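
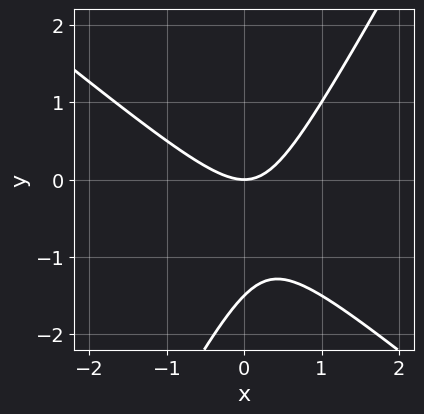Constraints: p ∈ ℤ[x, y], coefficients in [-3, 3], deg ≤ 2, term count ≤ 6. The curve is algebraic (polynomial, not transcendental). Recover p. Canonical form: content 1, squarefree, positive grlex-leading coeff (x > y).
3*x^2 + 2*x*y - 2*y^2 - 3*y

1. deg p = 2. The shape is more complex than any degree-1 curve.
2. Observable constraints: it crosses the x-axis at the gridline x = 0; it crosses the y-axis at the gridline y = 0.
3. These observations pin down the coefficients.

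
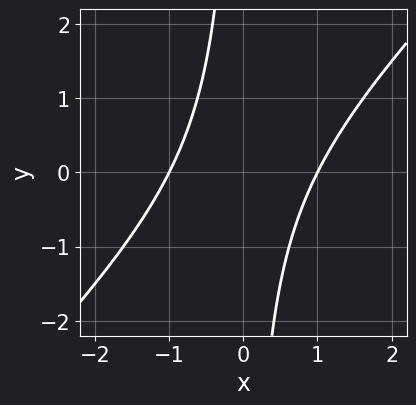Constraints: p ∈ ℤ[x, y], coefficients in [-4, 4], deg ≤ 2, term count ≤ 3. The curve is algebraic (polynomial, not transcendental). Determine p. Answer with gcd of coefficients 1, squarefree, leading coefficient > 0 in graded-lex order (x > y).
x^2 - x*y - 1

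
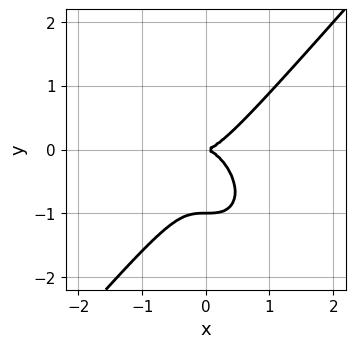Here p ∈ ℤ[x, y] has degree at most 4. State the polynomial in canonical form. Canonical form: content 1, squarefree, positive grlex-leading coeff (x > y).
3*x^3 - 2*y^3 - 2*y^2

The degree is 3 — a generic line meets the curve in up to 3 points.
Reading off the gridlines: it meets the x-axis at x = 0 (among the integer gridlines); among the integer gridlines, it crosses the y-axis at y ∈ {-1, 0}.
Assembling these constraints gives the stated polynomial.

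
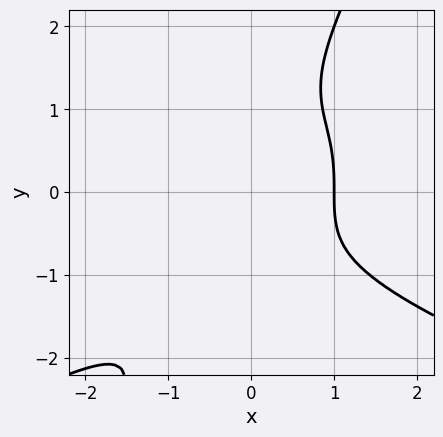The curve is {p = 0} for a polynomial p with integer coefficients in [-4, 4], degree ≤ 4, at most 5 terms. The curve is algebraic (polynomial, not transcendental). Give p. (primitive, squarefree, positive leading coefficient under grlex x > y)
First, degree: no degree-3 curve has this shape, so deg p = 4.
Next, from the visible intercepts: it meets the x-axis at x = 1 (among the integer gridlines); it misses every integer gridline on the y-axis.
Finally, fitting integer coefficients to these (and the overall shape) gives p.

2*x*y^3 - y^4 + 2*x^3 - 2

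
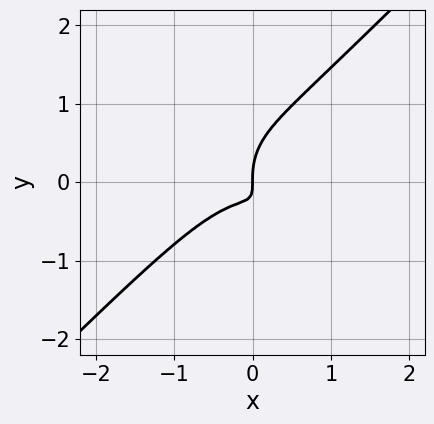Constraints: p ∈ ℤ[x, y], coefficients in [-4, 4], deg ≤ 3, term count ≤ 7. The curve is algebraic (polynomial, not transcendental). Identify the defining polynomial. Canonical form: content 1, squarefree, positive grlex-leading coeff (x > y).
3*x^3 - x*y^2 - 2*y^3 + 3*x*y + x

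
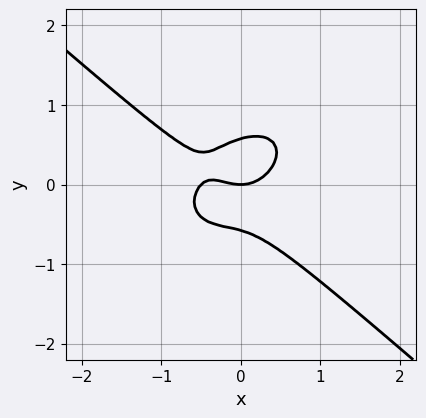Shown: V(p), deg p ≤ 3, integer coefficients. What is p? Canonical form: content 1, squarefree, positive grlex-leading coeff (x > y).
2*x^3 + 3*y^3 + x^2 - x*y - y

(a) Degree: the shape is more complex than any degree-2 curve, so deg p = 3.
(b) From the visible intercepts: one x-axis crossing is at x = 0; it meets the y-axis at y = 0 (among the integer gridlines).
(c) Assembling these constraints gives the stated polynomial.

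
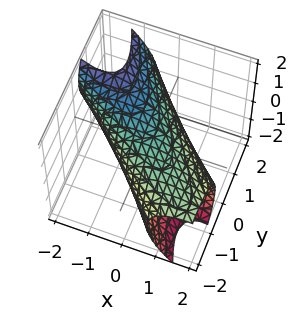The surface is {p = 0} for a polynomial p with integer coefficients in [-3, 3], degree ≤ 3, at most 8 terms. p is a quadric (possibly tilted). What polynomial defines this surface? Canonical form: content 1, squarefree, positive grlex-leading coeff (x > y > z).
Degree: no degree-1 surface has this shape, so deg p = 2.
Putting this together gives p.

x^2 + 2*x*y + x*z + y^2 + z^2 - 2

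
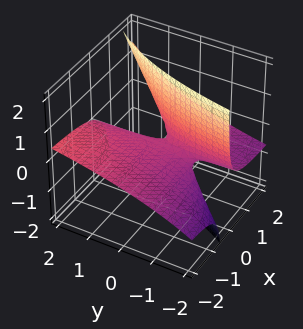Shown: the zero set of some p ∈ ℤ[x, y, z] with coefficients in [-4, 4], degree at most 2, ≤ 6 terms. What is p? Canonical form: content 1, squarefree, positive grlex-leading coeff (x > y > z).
(a) The degree is 2 — the shape is more complex than any degree-1 surface.
(b) Against the integer gridlines: the visible y-axis segment lies entirely on the surface; every point of the x-axis in the box is on the surface; it crosses the z-axis at the gridline z = 0.
(c) Solving for integer coefficients yields p as stated.

x*y - 3*x*z + y*z + z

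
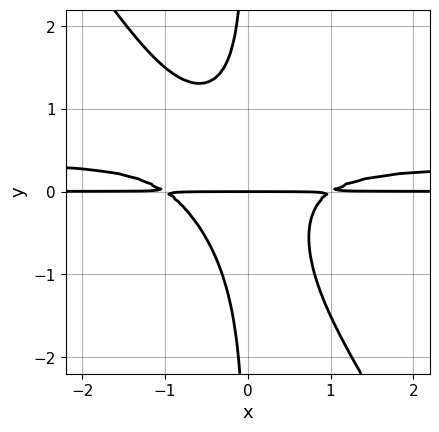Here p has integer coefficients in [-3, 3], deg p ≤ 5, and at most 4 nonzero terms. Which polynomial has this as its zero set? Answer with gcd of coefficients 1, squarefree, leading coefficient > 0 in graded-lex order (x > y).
First, the degree is 4 — a generic line meets the curve in up to 4 points.
Next, checking where it meets the axes: the visible x-axis segment lies entirely on the curve; it meets the y-axis at y = 0 (among the integer gridlines).
Finally, solving for integer coefficients yields p as stated.

3*x^2*y^2 + 2*x*y^3 - x^2*y + y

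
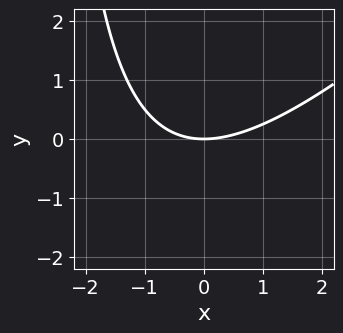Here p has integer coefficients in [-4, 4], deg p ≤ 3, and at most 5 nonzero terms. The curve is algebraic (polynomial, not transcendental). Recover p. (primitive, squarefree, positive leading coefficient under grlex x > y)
The degree is 2 — a generic line meets the curve in up to 2 points.
Checking where it meets the axes: it crosses the y-axis at the gridline y = 0; it crosses the x-axis at the gridline x = 0.
Putting this together gives p.

x^2 - x*y - 3*y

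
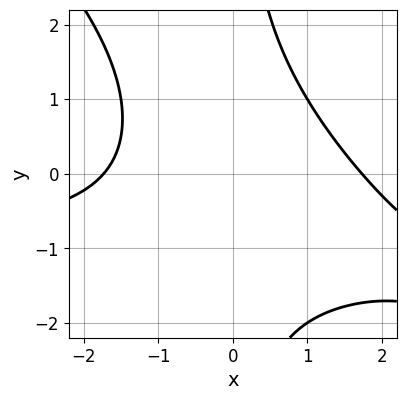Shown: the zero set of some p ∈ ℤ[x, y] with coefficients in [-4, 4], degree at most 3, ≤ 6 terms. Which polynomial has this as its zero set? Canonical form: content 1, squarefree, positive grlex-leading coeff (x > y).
x^2*y + x*y^2 + x^2 - 3

(a) The degree is 3 — a generic line meets the curve in up to 3 points.
(b) From the visible intercepts: it misses every integer gridline on the y-axis.
(c) Fitting integer coefficients to these (and the overall shape) gives p.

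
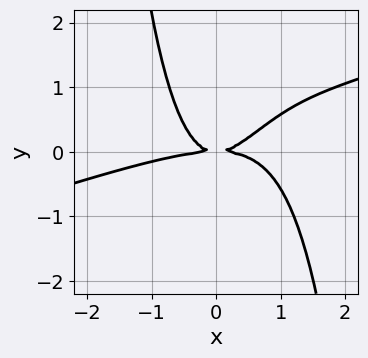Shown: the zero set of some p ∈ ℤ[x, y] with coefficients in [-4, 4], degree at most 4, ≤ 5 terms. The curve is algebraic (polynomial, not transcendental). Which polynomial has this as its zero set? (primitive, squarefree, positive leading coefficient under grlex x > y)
First, deg p = 4. The shape is more complex than any degree-3 curve.
Next, from the visible intercepts: one y-axis crossing is at y = 0; one x-axis crossing is at x = 0.
Finally, together with the visible shape, these determine p as stated.

x^4 - 3*x^3*y + 3*x^2*y - 3*y^2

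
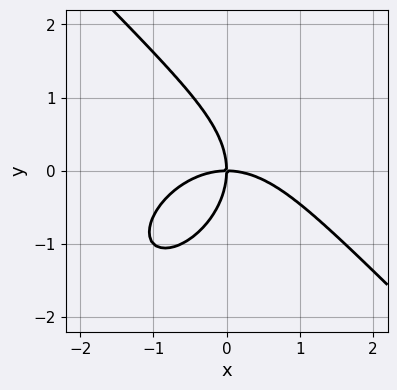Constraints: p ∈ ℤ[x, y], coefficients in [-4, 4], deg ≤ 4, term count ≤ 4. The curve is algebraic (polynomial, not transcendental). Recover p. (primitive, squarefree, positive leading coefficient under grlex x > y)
First, the degree is 3 — the shape is more complex than any degree-2 curve.
Next, reading off the gridlines: it meets the x-axis at x = 0 (among the integer gridlines); it crosses the y-axis at the gridline y = 0.
Finally, fitting integer coefficients to these (and the overall shape) gives p.

x^3 + y^3 + 2*x*y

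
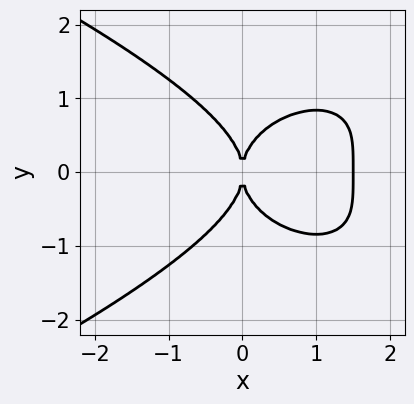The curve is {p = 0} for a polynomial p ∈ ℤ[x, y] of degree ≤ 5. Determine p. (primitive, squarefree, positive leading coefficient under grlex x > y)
2*y^4 + 2*x^3 - 3*x^2

First, the degree is 4 — a generic line meets the curve in up to 4 points.
Next, symmetries: mirror symmetry y ↦ −y ⇒ only even powers of y.
Then, against the integer gridlines: it meets the y-axis at y = 0 (among the integer gridlines); it crosses the x-axis at the gridline x = 0.
Finally, together with the visible shape, these determine p as stated.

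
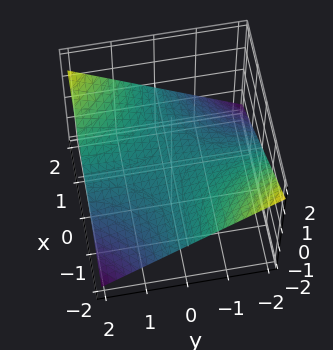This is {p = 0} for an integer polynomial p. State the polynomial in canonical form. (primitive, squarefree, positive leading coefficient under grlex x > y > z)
(a) The degree is 2 — a saddle surface; a quadric.
(b) Checking where it meets the axes: every point of the y-axis in the box is on the surface; one z-axis crossing is at z = 0; the visible x-axis segment lies entirely on the surface.
(c) Assembling these constraints gives the stated polynomial.

x*y - 3*z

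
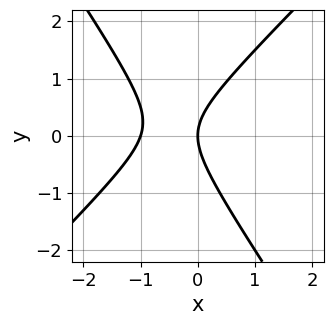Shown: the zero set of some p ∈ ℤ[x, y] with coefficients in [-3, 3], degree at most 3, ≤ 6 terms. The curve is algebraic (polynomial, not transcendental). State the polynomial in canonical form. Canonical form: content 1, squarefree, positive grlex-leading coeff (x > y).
3*x^2 - x*y - 2*y^2 + 3*x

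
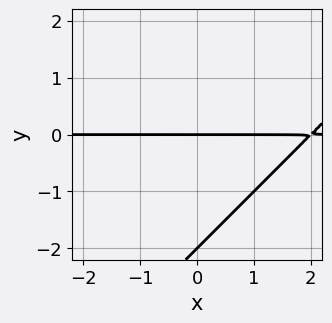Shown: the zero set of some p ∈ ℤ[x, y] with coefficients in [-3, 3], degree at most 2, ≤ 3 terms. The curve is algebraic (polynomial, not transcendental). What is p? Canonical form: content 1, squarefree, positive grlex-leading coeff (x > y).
(a) deg p = 2.
(b) Checking where it meets the axes: among the integer gridlines, it crosses the y-axis at y ∈ {-2, 0}; every point of the x-axis in the box is on the curve.
(c) Fitting integer coefficients to these (and the overall shape) gives p.

x*y - y^2 - 2*y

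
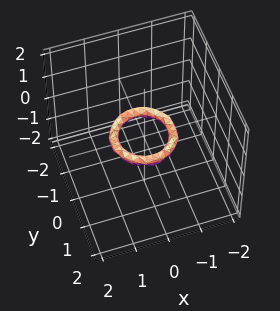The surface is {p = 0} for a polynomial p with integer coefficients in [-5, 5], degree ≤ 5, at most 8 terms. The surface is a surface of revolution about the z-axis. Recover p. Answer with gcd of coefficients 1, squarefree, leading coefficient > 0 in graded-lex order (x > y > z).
2*x^4 + 4*x^2*y^2 + 2*y^4 - 3*x^2 - 3*y^2 + 3*z^2 + 1

First, degree: a generic line meets the surface in up to 4 points, so deg p = 4.
Next, symmetry: the surface is invariant under rotation about z: p = q(x² + y², z).
Then, checking where it meets the axes: a circular section at z = 0 has radius between 0 and 1; among the integer gridlines, it crosses the x-axis at x ∈ {-1, 1}; the y-axis gridline crossings are at y ∈ {-1, 1}.
Finally, these observations pin down the coefficients.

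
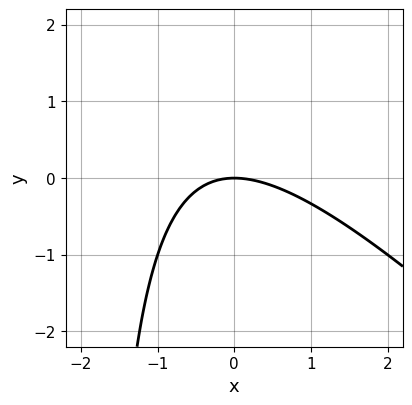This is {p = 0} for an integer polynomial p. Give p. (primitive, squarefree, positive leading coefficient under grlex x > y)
The degree is 2 — a generic line meets the curve in up to 2 points.
Against the integer gridlines: it crosses the x-axis at the gridline x = 0; it meets the y-axis at y = 0 (among the integer gridlines).
Matching integer coefficients to the picture gives p.

x^2 + x*y + 2*y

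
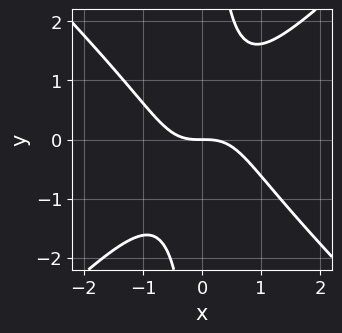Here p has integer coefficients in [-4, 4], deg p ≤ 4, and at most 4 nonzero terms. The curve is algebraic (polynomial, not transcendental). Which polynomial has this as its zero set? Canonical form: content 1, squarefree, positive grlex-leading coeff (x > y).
deg p = 3.
From the axis intercepts and sections: one x-axis crossing is at x = 0; it meets the y-axis at y = 0 (among the integer gridlines).
Assembling these constraints gives the stated polynomial.

x^3 - x*y^2 + y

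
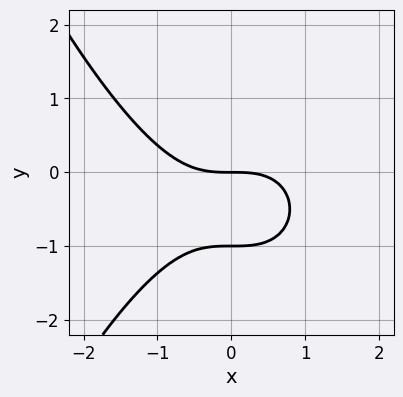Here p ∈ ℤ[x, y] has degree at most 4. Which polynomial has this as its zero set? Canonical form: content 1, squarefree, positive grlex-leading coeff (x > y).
x^3 + 2*y^2 + 2*y

(a) Degree: a generic line meets the curve in up to 3 points, so deg p = 3.
(b) Checking where it meets the axes: the y-axis gridline crossings are at y ∈ {-1, 0}; one x-axis crossing is at x = 0.
(c) Together with the visible shape, these determine p as stated.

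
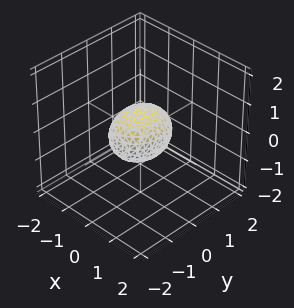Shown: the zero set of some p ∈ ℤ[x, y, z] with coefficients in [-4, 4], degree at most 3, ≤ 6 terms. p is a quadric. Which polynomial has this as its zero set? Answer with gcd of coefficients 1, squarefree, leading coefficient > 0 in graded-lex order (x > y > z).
3*x^2 + 2*y^2 + 3*z^2 - 2

First, deg p = 2. Bounded and convex; a quadric.
Then, symmetries: it's symmetric under y → −y, forcing even powers of y; the x ↦ −x reflection is a symmetry, so x appears only in even powers; mirror symmetry z ↦ −z ⇒ only even powers of z.
Then, from the axis intercepts and sections: among the integer gridlines, it crosses the y-axis at y ∈ {-1, 1}.
Finally, matching integer coefficients to the picture gives p.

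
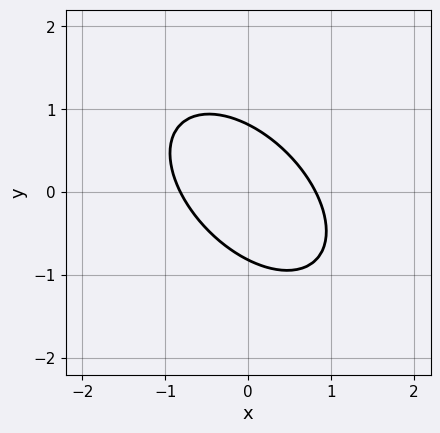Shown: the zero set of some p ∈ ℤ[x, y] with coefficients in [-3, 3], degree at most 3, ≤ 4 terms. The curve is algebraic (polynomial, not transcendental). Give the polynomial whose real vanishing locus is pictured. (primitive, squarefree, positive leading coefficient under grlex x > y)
3*x^2 + 3*x*y + 3*y^2 - 2

First, degree: the shape is more complex than any degree-1 curve, so deg p = 2.
Finally, putting this together gives p.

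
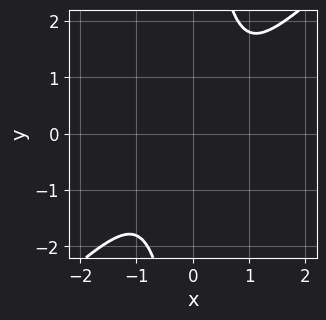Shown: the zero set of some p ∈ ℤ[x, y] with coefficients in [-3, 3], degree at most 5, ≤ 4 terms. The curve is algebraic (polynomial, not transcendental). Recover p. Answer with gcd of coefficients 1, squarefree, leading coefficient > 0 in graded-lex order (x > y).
2*x^4 - 2*x*y^3 + 3*y^2

First, the degree is 4 — a generic line meets the curve in up to 4 points.
Finally, solving for integer coefficients yields p as stated.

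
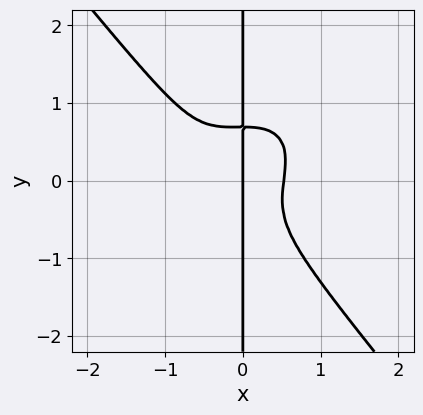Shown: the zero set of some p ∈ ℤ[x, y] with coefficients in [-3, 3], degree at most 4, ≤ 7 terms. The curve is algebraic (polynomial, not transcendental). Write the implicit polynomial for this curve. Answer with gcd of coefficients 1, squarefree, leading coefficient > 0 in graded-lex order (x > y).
The degree is 4 — a generic line meets the curve in up to 4 points.
Reading off the gridlines: every point of the y-axis in the box is on the curve; one x-axis crossing is at x = 0.
Putting this together gives p.

3*x^4 - 2*x^3*y + 3*x*y^3 + 2*x^3 - x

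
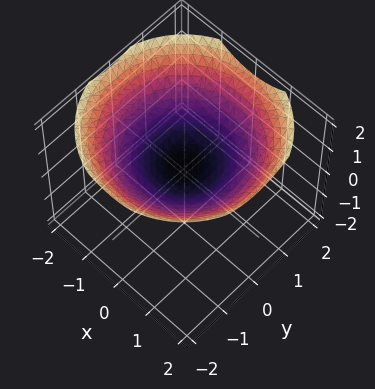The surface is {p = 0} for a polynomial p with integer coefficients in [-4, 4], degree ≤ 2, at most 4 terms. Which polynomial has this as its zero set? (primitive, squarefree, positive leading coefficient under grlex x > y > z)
Degree: no degree-1 surface has this shape, so deg p = 2.
By symmetry, every cross-section ⟂ z is a circle, so x, y appear only via x² + y².
From the axis intercepts and sections: a circular section at z = 1 has radius between 1 and 2; it misses every integer gridline on the x-axis.
Solving for integer coefficients yields p as stated.

x^2 + y^2 - 3*z + 1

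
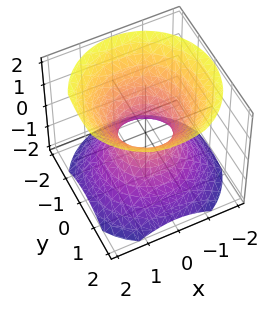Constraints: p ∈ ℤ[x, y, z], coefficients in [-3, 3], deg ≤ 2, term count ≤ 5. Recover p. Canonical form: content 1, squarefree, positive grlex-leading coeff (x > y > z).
3*x^2 + 3*y^2 - 3*z^2 - 2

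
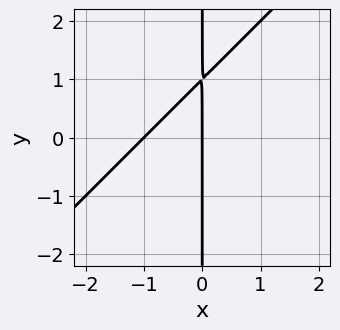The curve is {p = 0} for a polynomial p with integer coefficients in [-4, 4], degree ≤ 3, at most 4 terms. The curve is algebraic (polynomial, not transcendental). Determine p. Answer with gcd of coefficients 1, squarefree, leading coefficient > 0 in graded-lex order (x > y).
Degree: the shape is more complex than any degree-1 curve, so deg p = 2.
Observable constraints: every point of the y-axis in the box is on the curve; among the integer gridlines, it crosses the x-axis at x ∈ {-1, 0}.
Solving for integer coefficients yields p as stated.

x^2 - x*y + x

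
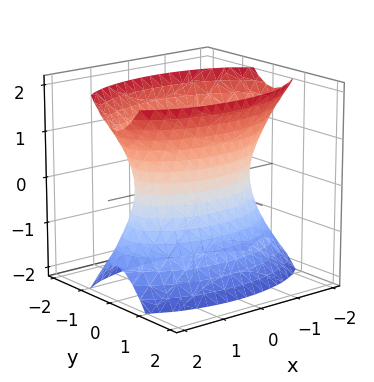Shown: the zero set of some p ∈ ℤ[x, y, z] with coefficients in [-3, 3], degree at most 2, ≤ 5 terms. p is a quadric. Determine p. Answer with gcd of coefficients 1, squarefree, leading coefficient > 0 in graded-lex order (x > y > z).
x^2 + 3*y^2 - z^2 - 2

(a) Degree: one connected sheet with a waist; a quadric, so deg p = 2.
(b) Symmetries: mirror symmetry y ↦ −y ⇒ only even powers of y; the x ↦ −x reflection is a symmetry, so x appears only in even powers; it's symmetric under z → −z, forcing even powers of z.
(c) From the axis intercepts and sections: the surface avoids every integer z-axis point in the box.
(d) Assembling these constraints gives the stated polynomial.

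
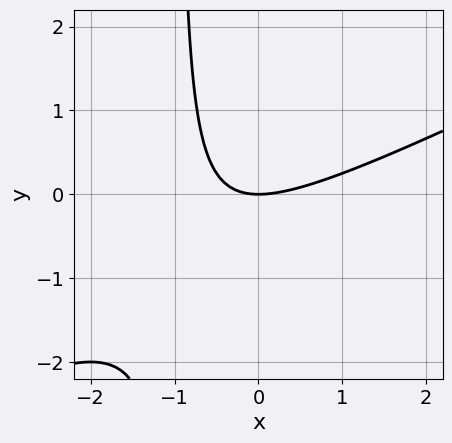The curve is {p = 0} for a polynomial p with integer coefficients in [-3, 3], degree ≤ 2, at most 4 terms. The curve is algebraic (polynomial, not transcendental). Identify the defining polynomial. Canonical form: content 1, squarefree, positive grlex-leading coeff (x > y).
deg p = 2. No degree-1 curve has this shape.
Observable constraints: it meets the x-axis at x = 0 (among the integer gridlines); it meets the y-axis at y = 0 (among the integer gridlines).
These observations pin down the coefficients.

x^2 - 2*x*y - 2*y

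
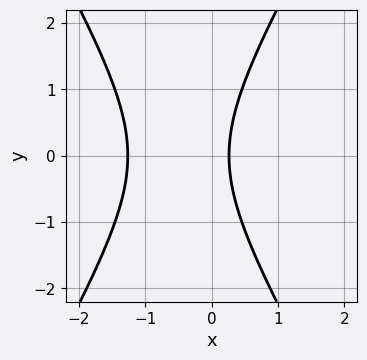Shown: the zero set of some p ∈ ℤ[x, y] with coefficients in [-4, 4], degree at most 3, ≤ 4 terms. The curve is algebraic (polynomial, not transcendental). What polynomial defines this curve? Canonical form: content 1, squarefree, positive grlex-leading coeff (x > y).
1. Degree: a generic line meets the curve in up to 2 points, so deg p = 2.
2. Symmetries: mirror symmetry y ↦ −y ⇒ only even powers of y.
3. Reading off the gridlines: it misses every integer gridline on the y-axis.
4. Matching integer coefficients to the picture gives p.

3*x^2 - y^2 + 3*x - 1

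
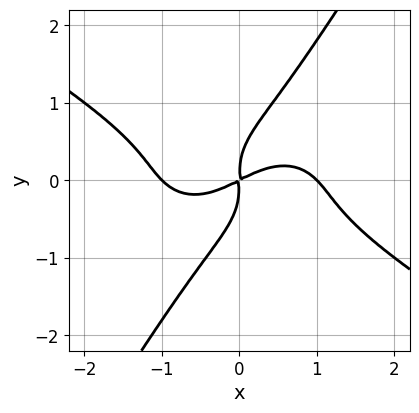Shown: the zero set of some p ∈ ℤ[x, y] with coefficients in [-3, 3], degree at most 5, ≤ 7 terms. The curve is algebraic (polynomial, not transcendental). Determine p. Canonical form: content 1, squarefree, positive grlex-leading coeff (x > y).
x^4 + 3*x*y^3 - 2*y^4 - x^2 + 2*x*y

First, the degree is 4 — no degree-3 curve has this shape.
Then, from the visible intercepts: among the integer gridlines, it crosses the x-axis at x ∈ {-1, 1}.
Finally, matching integer coefficients to the picture gives p.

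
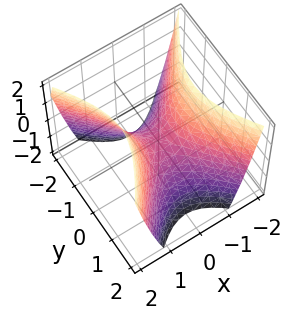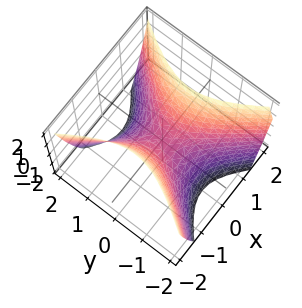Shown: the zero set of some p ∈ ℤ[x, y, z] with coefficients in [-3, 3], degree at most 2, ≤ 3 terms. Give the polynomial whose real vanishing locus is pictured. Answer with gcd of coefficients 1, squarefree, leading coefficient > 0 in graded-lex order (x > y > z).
3*x^2 - 2*y^2 - 2*z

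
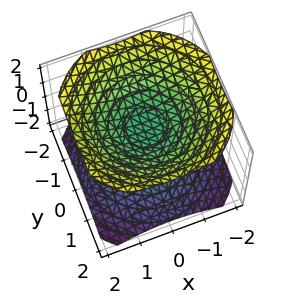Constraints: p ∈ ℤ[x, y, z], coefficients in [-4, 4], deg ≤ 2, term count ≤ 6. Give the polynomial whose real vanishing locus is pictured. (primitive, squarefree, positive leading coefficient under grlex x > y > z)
I count 2 distinct pieces.
deg p = 2.
Symmetries: mirror symmetry z ↦ −z ⇒ only even powers of z; every cross-section ⟂ z is a circle, so x, y appear only via x² + y².
Reading off the gridlines: the surface avoids every integer x-axis point in the box; it misses every integer gridline on the y-axis; a circular section at z = 1 has radius exactly 1.
Solving for integer coefficients yields p as stated.

2*x^2 + 2*y^2 - 3*z^2 + 1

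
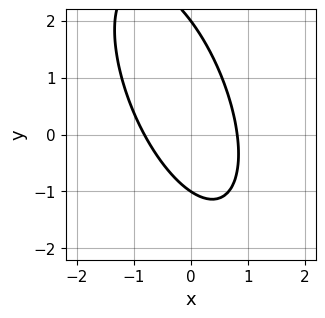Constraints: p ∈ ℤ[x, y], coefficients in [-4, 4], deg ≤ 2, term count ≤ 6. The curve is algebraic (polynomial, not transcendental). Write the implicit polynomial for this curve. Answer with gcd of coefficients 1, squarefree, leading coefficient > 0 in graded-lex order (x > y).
deg p = 2. No degree-1 curve has this shape.
Checking where it meets the axes: the y-axis gridline crossings are at y ∈ {-1, 2}.
Matching integer coefficients to the picture gives p.

3*x^2 + 2*x*y + y^2 - y - 2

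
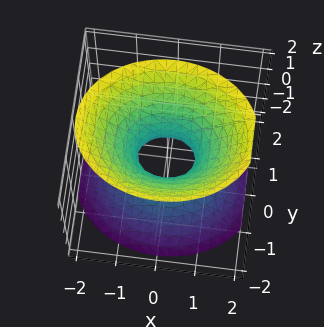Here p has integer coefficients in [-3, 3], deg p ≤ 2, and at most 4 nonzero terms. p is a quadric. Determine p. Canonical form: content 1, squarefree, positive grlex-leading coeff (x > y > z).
The degree is 2 — an hourglass — one-sheet hyperboloid; a quadric.
Symmetries: it's symmetric under y → −y, forcing even powers of y; it's symmetric under x → −x, forcing even powers of x; it's symmetric under z → −z, forcing even powers of z.
Checking where it meets the axes: it misses every integer gridline on the z-axis.
Fitting integer coefficients to these (and the overall shape) gives p.

2*x^2 + 3*y^2 - 2*z^2 - 1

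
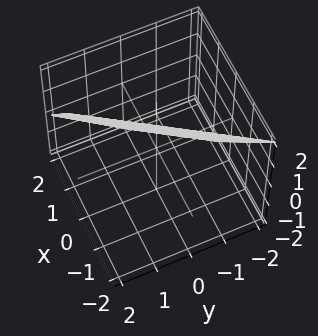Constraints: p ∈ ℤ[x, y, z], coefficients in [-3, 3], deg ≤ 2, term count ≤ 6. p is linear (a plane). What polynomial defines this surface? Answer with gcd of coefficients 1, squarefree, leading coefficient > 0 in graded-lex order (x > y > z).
3*x - 2*y + 2*z - 2

(a) Degree: the surface is flat (a plane), so deg p = 1.
(b) From the visible intercepts: it crosses the z-axis at the gridline z = 1; it meets the y-axis at y = -1 (among the integer gridlines).
(c) These observations pin down the coefficients.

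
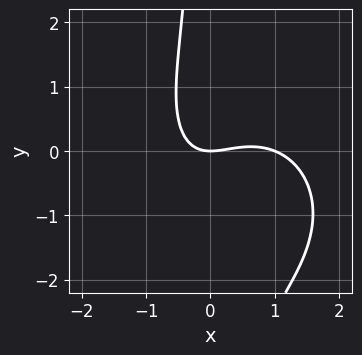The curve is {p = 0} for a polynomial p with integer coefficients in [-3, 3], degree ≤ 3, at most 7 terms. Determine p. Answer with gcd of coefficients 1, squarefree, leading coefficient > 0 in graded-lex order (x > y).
First, deg p = 3. No degree-2 curve has this shape.
Next, checking where it meets the axes: one y-axis crossing is at y = 0; the x-axis gridline crossings are at x ∈ {0, 1}.
Finally, assembling these constraints gives the stated polynomial.

2*x^3 + 2*x*y^2 - 2*x^2 + 2*x*y + 3*y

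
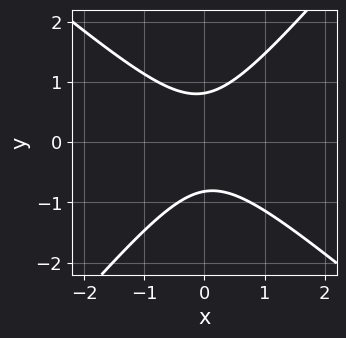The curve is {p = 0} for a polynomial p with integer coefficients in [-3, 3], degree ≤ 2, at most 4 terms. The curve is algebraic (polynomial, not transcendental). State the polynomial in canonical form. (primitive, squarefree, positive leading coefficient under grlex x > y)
3*x^2 + x*y - 3*y^2 + 2

1. The degree is 2 — the shape is more complex than any degree-1 curve.
2. Checking where it meets the axes: it misses every integer gridline on the x-axis.
3. Matching integer coefficients to the picture gives p.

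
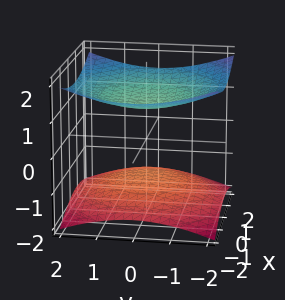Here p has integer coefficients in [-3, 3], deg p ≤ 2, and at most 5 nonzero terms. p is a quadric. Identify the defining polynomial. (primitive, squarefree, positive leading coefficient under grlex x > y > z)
1. There are 2 components. They look like related sheets of one shape, so recover p as a whole.
2. Degree: two sheets facing apart; a quadric, so deg p = 2.
3. Symmetries: it's symmetric under z → −z, forcing even powers of z; the surface is invariant under rotation about z: p = q(x² + y², z).
4. Observable constraints: the surface avoids every integer y-axis point in the box; the surface avoids every integer x-axis point in the box.
5. The integer polynomial consistent with all of this is the stated p. Check: (0, 0, 1) on the z-axis lies on the surface, and p(0, 0, 1) = 0. ✓

x^2 + y^2 - 3*z^2 + 3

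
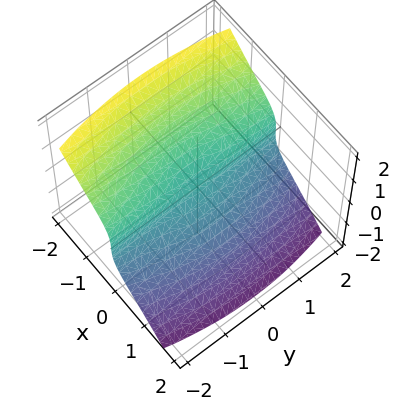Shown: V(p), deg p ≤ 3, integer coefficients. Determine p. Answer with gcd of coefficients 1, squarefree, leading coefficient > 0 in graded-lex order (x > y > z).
3*x^3 + x*y^2 + 2*z^3

First, deg p = 3.
Next, reading off the gridlines: it crosses the z-axis at the gridline z = 0; it crosses the x-axis at the gridline x = 0; the visible y-axis segment lies entirely on the surface.
Finally, together with the visible shape, these determine p as stated.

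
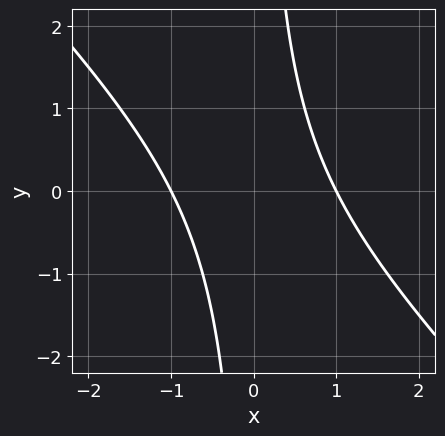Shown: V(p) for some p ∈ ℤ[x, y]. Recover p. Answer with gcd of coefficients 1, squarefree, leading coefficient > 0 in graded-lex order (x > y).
1. deg p = 2.
2. Observable constraints: no y-intercept at any integer in the box; the x-axis gridline crossings are at x ∈ {-1, 1}.
3. Together with the visible shape, these determine p as stated.

x^2 + x*y - 1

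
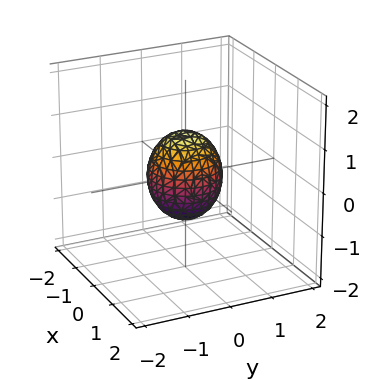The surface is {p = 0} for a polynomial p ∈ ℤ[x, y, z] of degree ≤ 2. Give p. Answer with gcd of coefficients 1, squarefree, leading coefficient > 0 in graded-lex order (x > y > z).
(a) The degree is 2 — the shape is more complex than any degree-1 surface.
(b) Symmetries: rotational symmetry about the z-axis ⇒ p depends on x, y only through x² + y².
(c) From the axis intercepts and sections: the z-axis gridline crossings are at z ∈ {-1, 1}; a circular section at z = 0 has radius between 0 and 1.
(d) The integer polynomial consistent with all of this is the stated p.

3*x^2 + 3*y^2 + 2*z^2 - 2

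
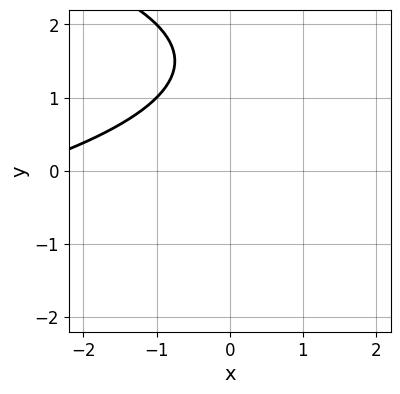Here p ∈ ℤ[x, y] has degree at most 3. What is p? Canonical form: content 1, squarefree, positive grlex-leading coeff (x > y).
y^2 + x - 3*y + 3

1. The degree is 2 — a generic line meets the curve in up to 2 points.
2. From the visible intercepts: the curve avoids every integer y-axis point in the box; no x-intercept at any integer in the box.
3. Together with the visible shape, these determine p as stated.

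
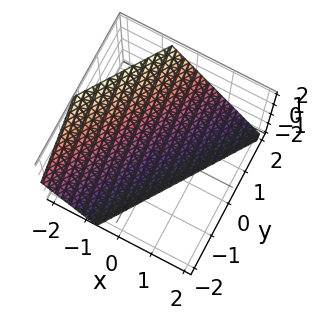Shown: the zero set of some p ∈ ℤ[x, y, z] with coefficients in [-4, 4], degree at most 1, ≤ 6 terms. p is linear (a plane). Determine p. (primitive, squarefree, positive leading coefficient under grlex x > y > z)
3*x - 2*y + 2*z + 2

(a) Degree: every cross-section is a straight line — this is a plane, so deg p = 1.
(b) Observable constraints: one y-axis crossing is at y = 1; it meets the z-axis at z = -1 (among the integer gridlines).
(c) The integer polynomial consistent with all of this is the stated p.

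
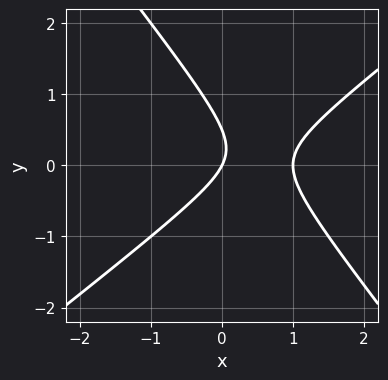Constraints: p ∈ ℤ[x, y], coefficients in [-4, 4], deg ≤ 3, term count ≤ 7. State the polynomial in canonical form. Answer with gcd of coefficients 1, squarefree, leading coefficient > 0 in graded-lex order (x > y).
2*x^2 - x*y - 2*y^2 - 2*x + y

First, degree: a generic line meets the curve in up to 2 points, so deg p = 2.
Then, against the integer gridlines: among the integer gridlines, it crosses the x-axis at x ∈ {0, 1}; it crosses the y-axis at the gridline y = 0.
Finally, together with the visible shape, these determine p as stated.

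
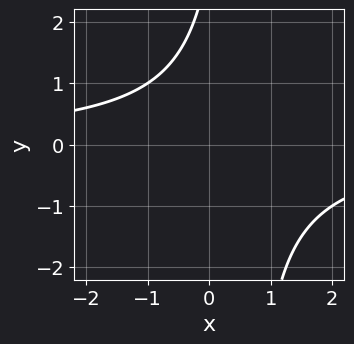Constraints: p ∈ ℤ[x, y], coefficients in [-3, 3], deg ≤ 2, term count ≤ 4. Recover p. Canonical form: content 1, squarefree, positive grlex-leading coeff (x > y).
2*x*y - y + 3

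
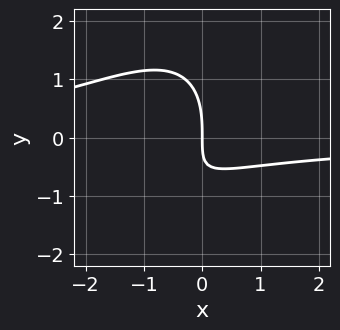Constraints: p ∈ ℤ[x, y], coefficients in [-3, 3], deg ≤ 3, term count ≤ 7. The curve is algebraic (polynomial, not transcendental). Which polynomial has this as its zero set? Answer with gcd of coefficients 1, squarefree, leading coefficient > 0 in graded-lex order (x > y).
(a) The degree is 3 — the shape is more complex than any degree-2 curve.
(b) From the visible intercepts: one x-axis crossing is at x = 0; it crosses the y-axis at the gridline y = 0.
(c) These observations pin down the coefficients.

2*x^2*y - 2*x*y^2 + y^3 + 3*x*y + 3*x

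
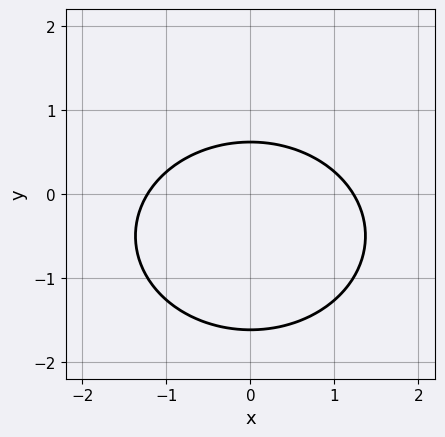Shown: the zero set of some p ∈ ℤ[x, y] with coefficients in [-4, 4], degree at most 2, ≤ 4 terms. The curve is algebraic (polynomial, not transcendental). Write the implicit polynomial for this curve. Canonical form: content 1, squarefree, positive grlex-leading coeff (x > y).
2*x^2 + 3*y^2 + 3*y - 3

First, deg p = 2. The shape is more complex than any degree-1 curve.
Then, symmetries: the x ↦ −x reflection is a symmetry, so x appears only in even powers.
Finally, the integer polynomial consistent with all of this is the stated p.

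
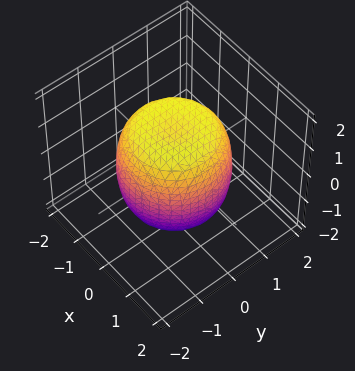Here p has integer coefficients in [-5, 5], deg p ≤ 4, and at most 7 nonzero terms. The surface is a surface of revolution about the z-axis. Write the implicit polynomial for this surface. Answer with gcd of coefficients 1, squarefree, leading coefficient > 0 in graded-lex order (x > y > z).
Degree: no degree-3 surface has this shape, so deg p = 4.
Symmetries: every cross-section ⟂ z is a circle, so x, y appear only via x² + y².
Against the integer gridlines: a circular section at z = 1 has radius between 1 and 2.
Assembling these constraints gives the stated polynomial.

2*x^4 + 4*x^2*y^2 + 2*y^4 - 2*x^2 - 2*y^2 + 2*z^2 - 3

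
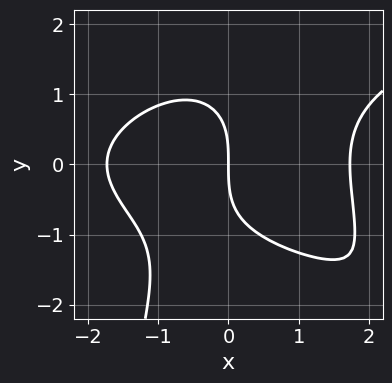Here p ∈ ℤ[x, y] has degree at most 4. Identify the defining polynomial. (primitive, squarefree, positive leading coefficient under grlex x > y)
First, the degree is 4 — a generic line meets the curve in up to 4 points.
Then, from the axis intercepts and sections: it meets the y-axis at y = 0 (among the integer gridlines); it crosses the x-axis at the gridline x = 0.
Finally, together with the visible shape, these determine p as stated.

x^2*y^2 - x^3 - x*y^2 + y^3 + 3*x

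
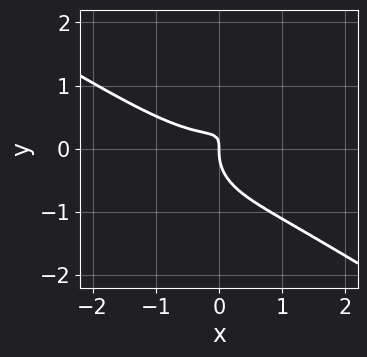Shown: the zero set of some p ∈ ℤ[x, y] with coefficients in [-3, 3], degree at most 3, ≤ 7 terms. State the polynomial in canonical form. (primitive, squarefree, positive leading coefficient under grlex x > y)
deg p = 3.
From the visible intercepts: it crosses the x-axis at the gridline x = 0; it meets the y-axis at y = 0 (among the integer gridlines).
Assembling these constraints gives the stated polynomial.

2*x^3 + 2*x^2*y + 3*y^3 - 3*x*y + x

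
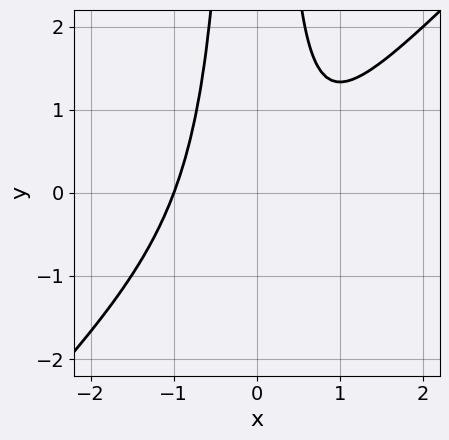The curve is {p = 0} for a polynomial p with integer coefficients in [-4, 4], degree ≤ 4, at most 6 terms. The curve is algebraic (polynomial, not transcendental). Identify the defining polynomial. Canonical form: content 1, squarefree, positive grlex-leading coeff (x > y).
(a) Degree: the shape is more complex than any degree-2 curve, so deg p = 3.
(b) Reading off the gridlines: the curve avoids every integer y-axis point in the box; one x-axis crossing is at x = -1.
(c) Solving for integer coefficients yields p as stated.

3*x^3 - 3*x^2*y - x + 2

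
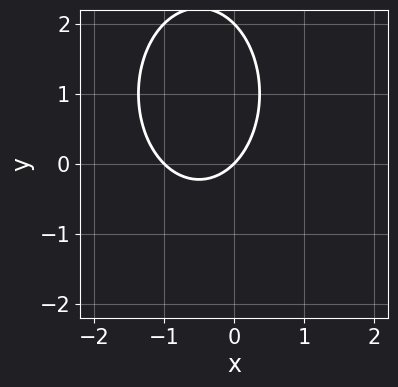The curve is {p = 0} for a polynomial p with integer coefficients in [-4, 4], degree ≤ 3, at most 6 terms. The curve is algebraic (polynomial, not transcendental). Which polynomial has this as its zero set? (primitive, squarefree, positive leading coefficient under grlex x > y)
First, deg p = 2. A generic line meets the curve in up to 2 points.
Then, from the visible intercepts: the x-axis gridline crossings are at x ∈ {-1, 0}; the y-axis gridline crossings are at y ∈ {0, 2}.
Finally, assembling these constraints gives the stated polynomial.

2*x^2 + y^2 + 2*x - 2*y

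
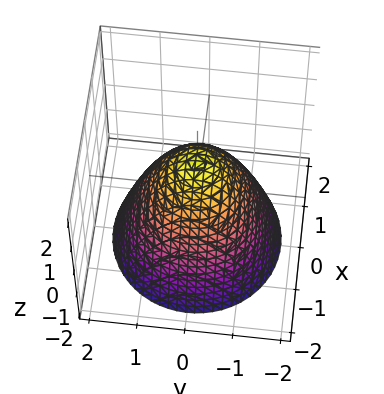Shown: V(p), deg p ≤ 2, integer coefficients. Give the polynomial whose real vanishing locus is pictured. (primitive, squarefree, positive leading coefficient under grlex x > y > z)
The degree is 2 — no degree-1 surface has this shape.
Symmetry: the z-axis is an axis of rotation, so x and y enter only as x² + y².
Checking where it meets the axes: one z-axis crossing is at z = 1; among the integer gridlines, it crosses the y-axis at y ∈ {-1, 1}; a circular section at z = 0 has radius exactly 1; the x-axis gridline crossings are at x ∈ {-1, 1}.
Assembling these constraints gives the stated polynomial.

x^2 + y^2 + z - 1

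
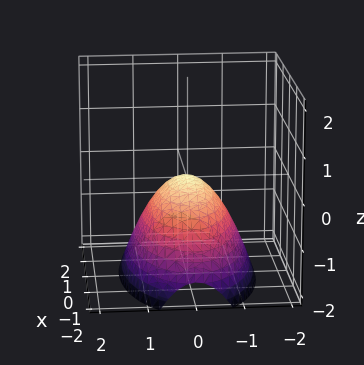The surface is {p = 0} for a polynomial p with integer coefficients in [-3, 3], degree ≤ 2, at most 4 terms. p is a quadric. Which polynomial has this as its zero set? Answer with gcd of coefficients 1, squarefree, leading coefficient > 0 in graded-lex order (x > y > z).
x^2 + 3*y^2 + 3*z

1. Degree: a paraboloid; a quadric, so deg p = 2.
2. Symmetries: it's symmetric under y → −y, forcing even powers of y; it's symmetric under x → −x, forcing even powers of x.
3. Against the integer gridlines: one y-axis crossing is at y = 0; one z-axis crossing is at z = 0.
4. Putting this together gives p.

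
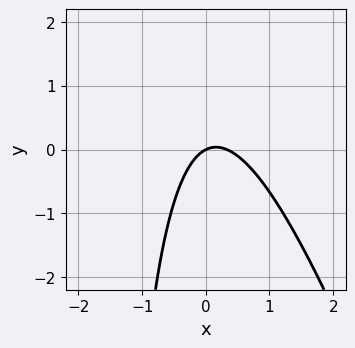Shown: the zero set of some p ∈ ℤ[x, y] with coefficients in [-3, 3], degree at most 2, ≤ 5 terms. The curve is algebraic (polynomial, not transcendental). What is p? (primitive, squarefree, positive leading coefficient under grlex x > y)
3*x^2 + x*y - x + 2*y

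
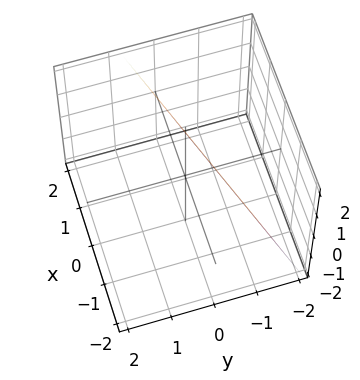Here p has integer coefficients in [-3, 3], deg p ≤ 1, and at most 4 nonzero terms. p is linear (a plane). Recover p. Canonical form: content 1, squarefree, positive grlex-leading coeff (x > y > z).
Degree: every cross-section is a straight line — this is a plane, so deg p = 1.
Reading off the gridlines: one x-axis crossing is at x = 2; one z-axis crossing is at z = 2.
Assembling these constraints gives the stated polynomial.

x - 3*y + z - 2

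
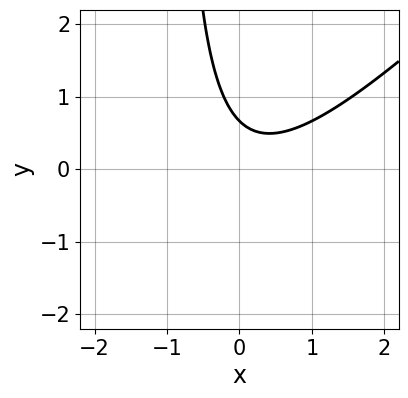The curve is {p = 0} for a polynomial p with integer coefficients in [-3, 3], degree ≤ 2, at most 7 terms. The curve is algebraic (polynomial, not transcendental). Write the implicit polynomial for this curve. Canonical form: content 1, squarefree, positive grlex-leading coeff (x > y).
3*x^2 - 3*x*y - x - 3*y + 2

First, deg p = 2. No degree-1 curve has this shape.
Next, reading off the gridlines: it misses every integer gridline on the x-axis.
Finally, fitting integer coefficients to these (and the overall shape) gives p.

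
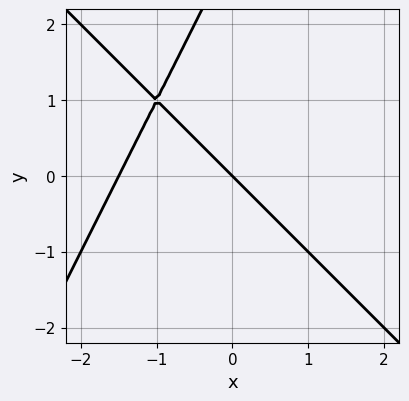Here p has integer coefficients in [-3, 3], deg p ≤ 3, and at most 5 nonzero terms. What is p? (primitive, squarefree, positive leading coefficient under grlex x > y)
The degree is 2 — the shape is more complex than any degree-1 curve.
Observable constraints: one y-axis crossing is at y = 0; it crosses the x-axis at the gridline x = 0.
The integer polynomial consistent with all of this is the stated p.

2*x^2 + x*y - y^2 + 3*x + 3*y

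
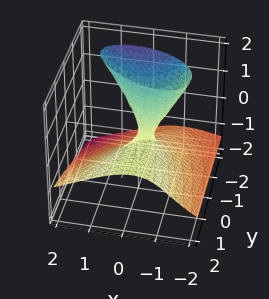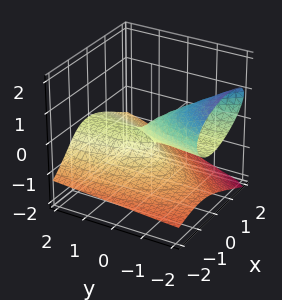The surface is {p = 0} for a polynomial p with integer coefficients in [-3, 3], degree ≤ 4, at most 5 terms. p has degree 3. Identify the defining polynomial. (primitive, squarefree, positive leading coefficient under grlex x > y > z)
x*y*z + 3*z^3 + 2*x^2 + 3*y*z + x

(a) deg p = 3.
(b) Against the integer gridlines: it crosses the x-axis at the gridline x = 0; it meets the z-axis at z = 0 (among the integer gridlines); every point of the y-axis in the box is on the surface.
(c) These observations pin down the coefficients.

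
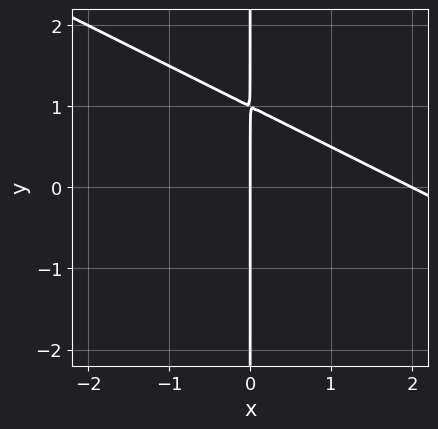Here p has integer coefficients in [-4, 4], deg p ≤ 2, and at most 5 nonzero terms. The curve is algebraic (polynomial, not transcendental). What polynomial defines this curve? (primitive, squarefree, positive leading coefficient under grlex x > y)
x^2 + 2*x*y - 2*x

1. Degree: a generic line meets the curve in up to 2 points, so deg p = 2.
2. From the visible intercepts: the x-axis gridline crossings are at x ∈ {0, 2}; every point of the y-axis in the box is on the curve.
3. Together with the visible shape, these determine p as stated.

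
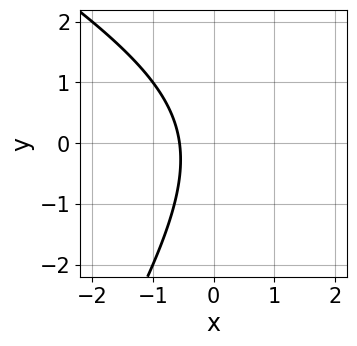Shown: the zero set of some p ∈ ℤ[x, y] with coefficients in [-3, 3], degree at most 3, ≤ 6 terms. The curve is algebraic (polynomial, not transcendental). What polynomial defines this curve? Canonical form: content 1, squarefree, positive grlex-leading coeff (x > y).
x^2 + x*y - y^2 - 3*x - 2

(a) The degree is 2 — no degree-1 curve has this shape.
(b) Checking where it meets the axes: it misses every integer gridline on the y-axis.
(c) Putting this together gives p.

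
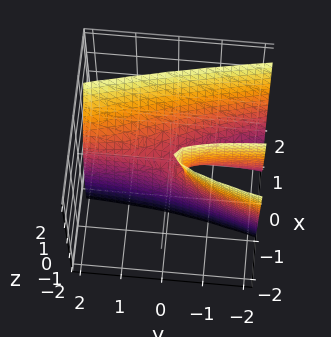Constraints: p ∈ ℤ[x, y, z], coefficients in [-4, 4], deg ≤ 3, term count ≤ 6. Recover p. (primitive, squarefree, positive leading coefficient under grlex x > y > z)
First, the degree is 3 — the shape is more complex than any degree-2 surface.
Next, from the axis intercepts and sections: it crosses the x-axis at the gridline x = 0; the visible y-axis segment lies entirely on the surface; it meets the z-axis at z = 0 (among the integer gridlines).
Finally, solving for integer coefficients yields p as stated.

3*x^3 + 2*x*y - 2*x*z - z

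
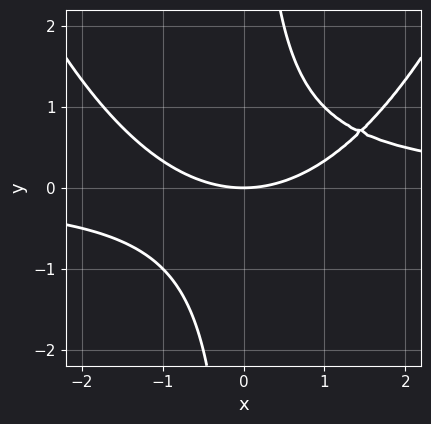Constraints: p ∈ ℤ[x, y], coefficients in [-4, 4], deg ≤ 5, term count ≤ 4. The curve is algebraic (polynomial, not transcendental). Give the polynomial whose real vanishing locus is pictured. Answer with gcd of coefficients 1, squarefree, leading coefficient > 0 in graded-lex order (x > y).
The degree is 4 — no degree-3 curve has this shape.
Against the integer gridlines: it crosses the x-axis at the gridline x = 0; it meets the y-axis at y = 0 (among the integer gridlines).
These observations pin down the coefficients.

x^3*y - 3*x*y^2 - x^2 + 3*y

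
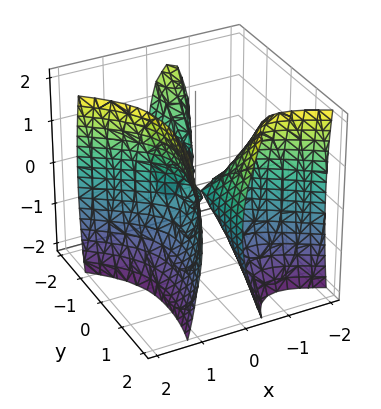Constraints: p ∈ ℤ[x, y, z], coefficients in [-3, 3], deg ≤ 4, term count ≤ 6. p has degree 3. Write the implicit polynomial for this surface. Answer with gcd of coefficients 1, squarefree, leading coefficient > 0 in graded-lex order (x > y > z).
1. There are 3 components.
2. Degree: a generic line meets the surface in up to 3 points, so deg p = 3.
3. Against the integer gridlines: it meets the x-axis at x = 0 (among the integer gridlines); it crosses the z-axis at the gridline z = 0.
4. These observations pin down the coefficients.

3*x^3 + 3*x^2*y - 2*x*y^2 - z^2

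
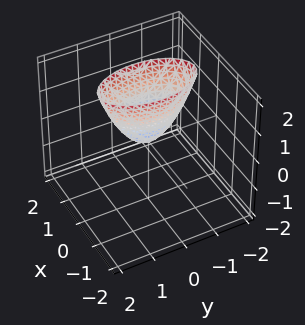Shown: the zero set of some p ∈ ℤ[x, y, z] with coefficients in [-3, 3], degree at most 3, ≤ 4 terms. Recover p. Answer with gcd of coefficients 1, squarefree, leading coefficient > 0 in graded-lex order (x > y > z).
3*x^2 + y^2 - z

Degree: a single bowl opening along one axis; a quadric, so deg p = 2.
Symmetries: mirror symmetry x ↦ −x ⇒ only even powers of x; it's symmetric under y → −y, forcing even powers of y.
Checking where it meets the axes: it meets the y-axis at y = 0 (among the integer gridlines); it meets the z-axis at z = 0 (among the integer gridlines); one x-axis crossing is at x = 0.
Putting this together gives p.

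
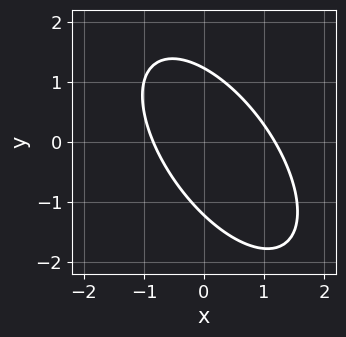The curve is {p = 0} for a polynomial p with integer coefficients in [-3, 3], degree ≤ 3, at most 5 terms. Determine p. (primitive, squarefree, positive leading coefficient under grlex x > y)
3*x^2 + 3*x*y + 2*y^2 - x - 3

Degree: a generic line meets the curve in up to 2 points, so deg p = 2.
Solving for integer coefficients yields p as stated.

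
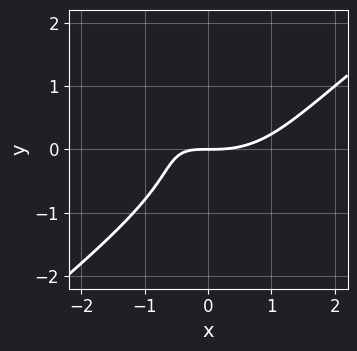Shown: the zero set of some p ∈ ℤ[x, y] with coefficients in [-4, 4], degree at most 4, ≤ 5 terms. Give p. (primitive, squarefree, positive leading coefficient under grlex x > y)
1. The degree is 3 — the shape is more complex than any degree-2 curve.
2. Reading off the gridlines: it meets the x-axis at x = 0 (among the integer gridlines); one y-axis crossing is at y = 0.
3. Solving for integer coefficients yields p as stated.

x^3 - 2*y^3 - 2*x*y - 2*y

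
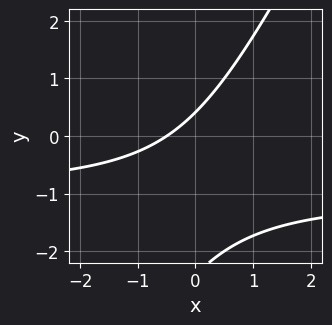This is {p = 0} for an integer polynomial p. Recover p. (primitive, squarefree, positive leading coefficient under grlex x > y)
2*x*y - y^2 + 2*x - 2*y + 1

(a) The degree is 2 — the shape is more complex than any degree-1 curve.
(b) Solving for integer coefficients yields p as stated.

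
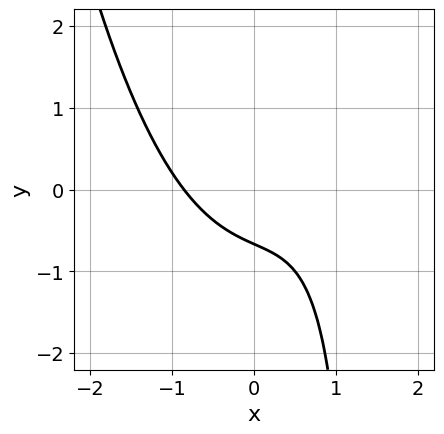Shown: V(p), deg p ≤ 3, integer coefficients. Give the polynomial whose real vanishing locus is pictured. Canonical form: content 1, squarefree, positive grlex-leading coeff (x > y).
2*x^3 - x^2 - 2*x*y + 3*y + 2

1. deg p = 3. The shape is more complex than any degree-2 curve.
2. Matching integer coefficients to the picture gives p.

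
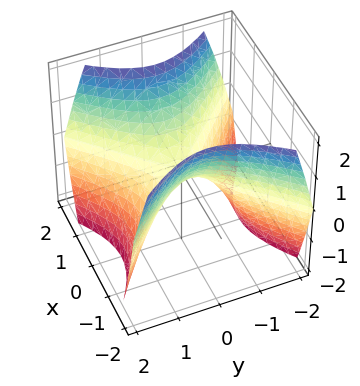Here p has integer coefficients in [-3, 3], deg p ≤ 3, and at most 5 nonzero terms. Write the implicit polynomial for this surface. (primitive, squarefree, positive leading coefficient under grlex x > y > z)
x^2 - y^2 - z

(a) The degree is 2 — a hyperbolic paraboloid; a quadric.
(b) Symmetries: the x ↦ −x reflection is a symmetry, so x appears only in even powers; mirror symmetry y ↦ −y ⇒ only even powers of y.
(c) Reading off the gridlines: one y-axis crossing is at y = 0; one x-axis crossing is at x = 0; it crosses the z-axis at the gridline z = 0.
(d) These observations pin down the coefficients.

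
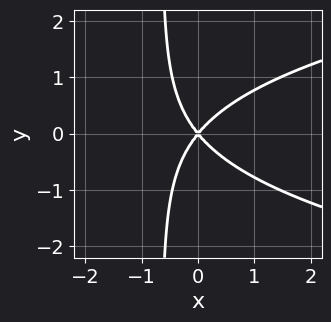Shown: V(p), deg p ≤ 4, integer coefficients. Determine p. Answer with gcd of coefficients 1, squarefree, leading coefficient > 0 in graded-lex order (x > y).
3*x*y^2 - 3*x^2 + 2*y^2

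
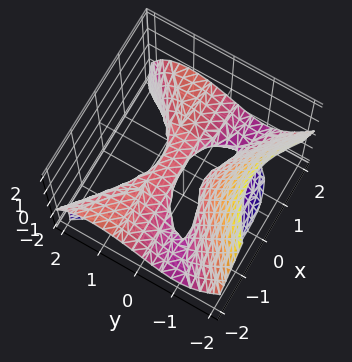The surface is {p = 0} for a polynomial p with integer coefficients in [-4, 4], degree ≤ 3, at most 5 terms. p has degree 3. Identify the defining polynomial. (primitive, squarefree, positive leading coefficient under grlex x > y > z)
2*x^2*y - 3*x^2*z - 3*y^3 - 3*z^2 + y

Degree: the shape is more complex than any degree-2 surface, so deg p = 3.
Reading off the gridlines: it crosses the z-axis at the gridline z = 0; every point of the x-axis in the box is on the surface; it crosses the y-axis at the gridline y = 0.
Matching integer coefficients to the picture gives p.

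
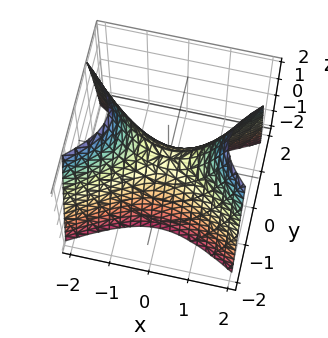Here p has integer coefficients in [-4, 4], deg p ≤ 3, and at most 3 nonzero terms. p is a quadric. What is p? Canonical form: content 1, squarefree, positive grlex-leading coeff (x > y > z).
Degree: a hyperbolic paraboloid; a quadric, so deg p = 2.
Symmetries: it's symmetric under x → −x, forcing even powers of x; it's symmetric under y → −y, forcing even powers of y.
From the visible intercepts: one x-axis crossing is at x = 0; one z-axis crossing is at z = 0; one y-axis crossing is at y = 0.
Assembling these constraints gives the stated polynomial.

x^2 - 2*y^2 - z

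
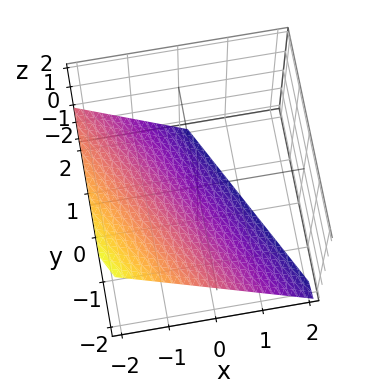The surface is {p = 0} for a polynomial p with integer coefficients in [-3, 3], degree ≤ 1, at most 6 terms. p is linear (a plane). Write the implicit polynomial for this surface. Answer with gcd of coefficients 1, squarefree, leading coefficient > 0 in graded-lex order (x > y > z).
Degree: every cross-section is a straight line — this is a plane, so deg p = 1.
From the axis intercepts and sections: it meets the y-axis at y = -2 (among the integer gridlines); one z-axis crossing is at z = -1; it meets the x-axis at x = -1 (among the integer gridlines).
Solving for integer coefficients yields p as stated.

2*x + y + 2*z + 2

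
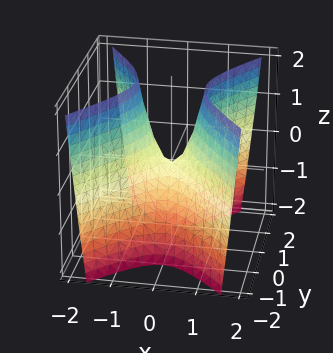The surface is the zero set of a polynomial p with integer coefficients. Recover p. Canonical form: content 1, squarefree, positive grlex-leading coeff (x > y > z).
First, degree: a hyperbolic paraboloid; a quadric, so deg p = 2.
Next, symmetries: it's symmetric under y → −y, forcing even powers of y; the x ↦ −x reflection is a symmetry, so x appears only in even powers.
Next, from the visible intercepts: one y-axis crossing is at y = 0; one x-axis crossing is at x = 0; it crosses the z-axis at the gridline z = 0.
Finally, putting this together gives p.

3*x^2 - 2*y^2 - z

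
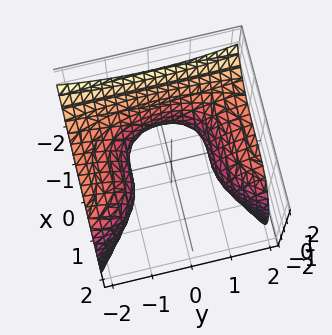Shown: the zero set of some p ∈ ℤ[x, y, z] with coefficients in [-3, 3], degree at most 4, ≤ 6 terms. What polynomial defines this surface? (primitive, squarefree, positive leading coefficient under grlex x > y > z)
3*x^3 + 2*y^2*z - 3*y^2 + 3*z^2 + 3

First, the degree is 3 — a generic line meets the surface in up to 3 points.
Next, checking where it meets the axes: the surface avoids every integer z-axis point in the box; one x-axis crossing is at x = -1.
Finally, the integer polynomial consistent with all of this is the stated p. Check: (0, 1, 0) on the y-axis lies on the surface, and p(0, 1, 0) = 0. ✓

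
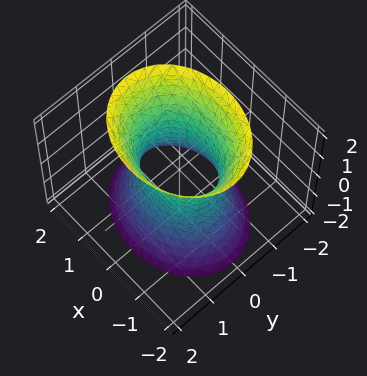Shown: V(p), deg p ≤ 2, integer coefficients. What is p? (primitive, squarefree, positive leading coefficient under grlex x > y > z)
Degree: an hourglass — one-sheet hyperboloid; a quadric, so deg p = 2.
Symmetries: mirror symmetry x ↦ −x ⇒ only even powers of x; mirror symmetry y ↦ −y ⇒ only even powers of y; it's symmetric under z → −z, forcing even powers of z.
Observable constraints: it misses every integer gridline on the z-axis; the x-axis gridline crossings are at x ∈ {-1, 1}.
Together with the visible shape, these determine p as stated.

2*x^2 + 3*y^2 - z^2 - 2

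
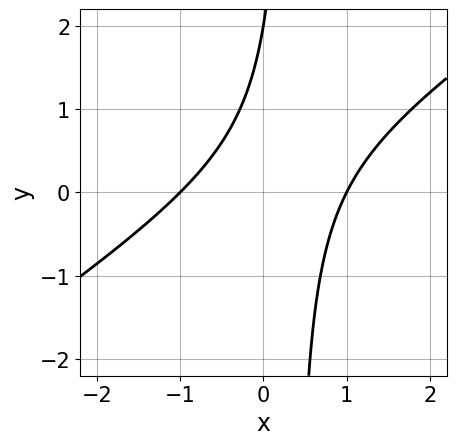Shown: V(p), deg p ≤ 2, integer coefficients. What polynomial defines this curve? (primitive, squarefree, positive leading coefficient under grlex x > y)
2*x^2 - 3*x*y + y - 2

1. The degree is 2 — a generic line meets the curve in up to 2 points.
2. Against the integer gridlines: among the integer gridlines, it crosses the x-axis at x ∈ {-1, 1}; it meets the y-axis at y = 2 (among the integer gridlines).
3. Assembling these constraints gives the stated polynomial.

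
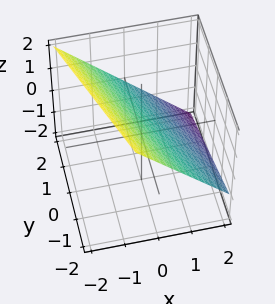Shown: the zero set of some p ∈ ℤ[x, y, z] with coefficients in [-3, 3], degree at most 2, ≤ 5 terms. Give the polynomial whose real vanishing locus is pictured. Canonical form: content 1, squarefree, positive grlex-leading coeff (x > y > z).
3*x + y + 3*z - 2

First, degree: every cross-section is a straight line — this is a plane, so deg p = 1.
Next, observable constraints: it meets the y-axis at y = 2 (among the integer gridlines).
Finally, assembling these constraints gives the stated polynomial.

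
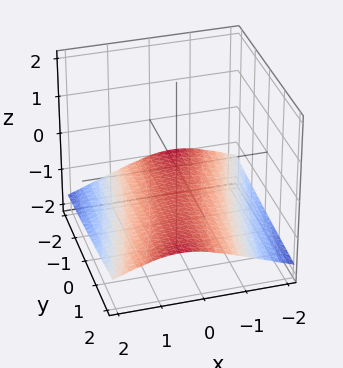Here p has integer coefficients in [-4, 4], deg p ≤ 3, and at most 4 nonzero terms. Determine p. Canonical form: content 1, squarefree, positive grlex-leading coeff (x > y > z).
3*z^3 + 2*x^2 - x*y + 3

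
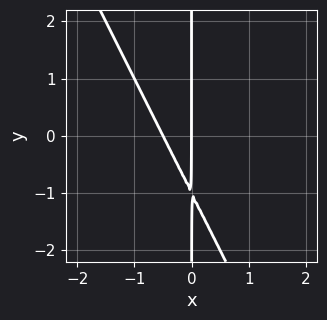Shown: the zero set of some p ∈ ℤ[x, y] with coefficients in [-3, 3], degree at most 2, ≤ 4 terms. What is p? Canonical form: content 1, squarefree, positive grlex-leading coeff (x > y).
2*x^2 + x*y + x

deg p = 2. A generic line meets the curve in up to 2 points.
Reading off the gridlines: one x-axis crossing is at x = 0; every point of the y-axis in the box is on the curve.
Putting this together gives p.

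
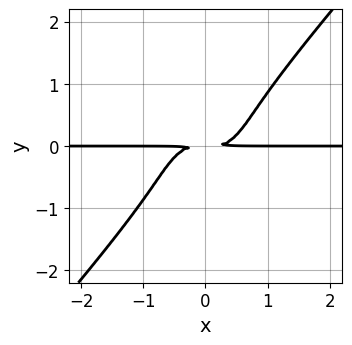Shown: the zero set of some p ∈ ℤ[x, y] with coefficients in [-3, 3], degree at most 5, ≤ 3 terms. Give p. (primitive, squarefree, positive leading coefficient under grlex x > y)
(a) deg p = 4. The shape is more complex than any degree-3 curve.
(b) Checking where it meets the axes: the visible x-axis segment lies entirely on the curve.
(c) Assembling these constraints gives the stated polynomial.

3*x^3*y - 2*y^4 - 2*y^2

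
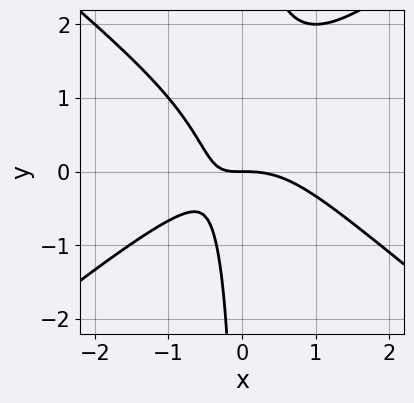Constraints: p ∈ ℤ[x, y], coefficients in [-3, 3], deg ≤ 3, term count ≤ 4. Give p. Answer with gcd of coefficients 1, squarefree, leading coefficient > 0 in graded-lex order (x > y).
2*x^3 - 3*x*y^2 + 3*x*y + 2*y

deg p = 3. A generic line meets the curve in up to 3 points.
Reading off the gridlines: it crosses the y-axis at the gridline y = 0; it meets the x-axis at x = 0 (among the integer gridlines).
Matching integer coefficients to the picture gives p.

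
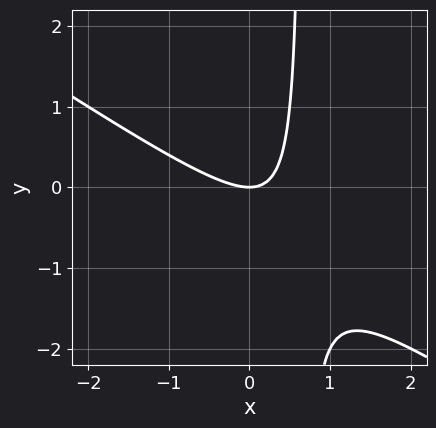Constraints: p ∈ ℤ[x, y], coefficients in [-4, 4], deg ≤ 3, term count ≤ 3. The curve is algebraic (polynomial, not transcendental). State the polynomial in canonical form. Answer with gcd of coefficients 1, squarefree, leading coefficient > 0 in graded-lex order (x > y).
deg p = 2. No degree-1 curve has this shape.
Observable constraints: it meets the y-axis at y = 0 (among the integer gridlines); it crosses the x-axis at the gridline x = 0.
Together with the visible shape, these determine p as stated.

2*x^2 + 3*x*y - 2*y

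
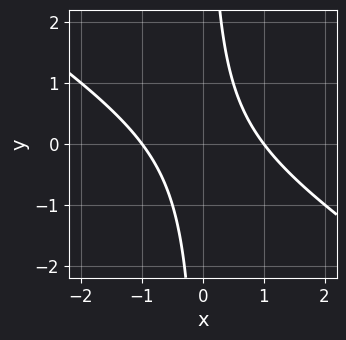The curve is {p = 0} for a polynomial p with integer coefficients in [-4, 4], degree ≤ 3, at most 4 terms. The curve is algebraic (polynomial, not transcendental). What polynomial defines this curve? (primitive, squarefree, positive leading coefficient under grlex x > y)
2*x^2 + 3*x*y - 2

deg p = 2.
From the visible intercepts: no y-intercept at any integer in the box; among the integer gridlines, it crosses the x-axis at x ∈ {-1, 1}.
These observations pin down the coefficients.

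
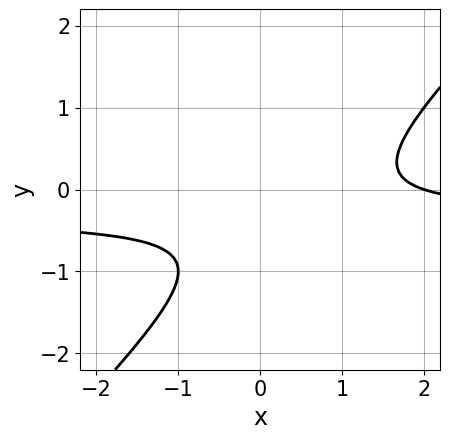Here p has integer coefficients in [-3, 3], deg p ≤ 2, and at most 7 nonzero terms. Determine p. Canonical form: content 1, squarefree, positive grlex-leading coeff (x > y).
Degree: the shape is more complex than any degree-1 curve, so deg p = 2.
Reading off the gridlines: one x-axis crossing is at x = 2; no y-intercept at any integer in the box.
The integer polynomial consistent with all of this is the stated p.

3*x*y - 3*y^2 + x - 3*y - 2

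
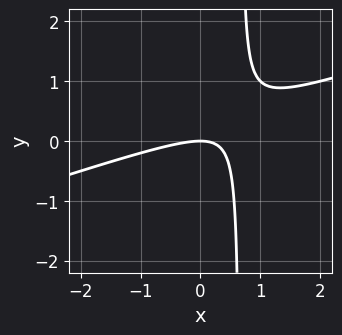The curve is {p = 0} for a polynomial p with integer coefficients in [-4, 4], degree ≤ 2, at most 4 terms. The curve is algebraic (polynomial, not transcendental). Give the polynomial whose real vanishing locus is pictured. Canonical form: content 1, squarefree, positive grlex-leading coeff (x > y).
x^2 - 3*x*y + 2*y

1. deg p = 2.
2. Reading off the gridlines: one y-axis crossing is at y = 0; it meets the x-axis at x = 0 (among the integer gridlines).
3. These observations pin down the coefficients.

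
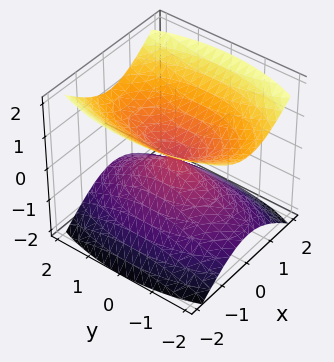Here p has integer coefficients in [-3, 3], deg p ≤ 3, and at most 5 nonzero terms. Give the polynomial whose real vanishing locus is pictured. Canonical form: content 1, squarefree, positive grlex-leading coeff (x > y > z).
3*x^2 + y^2 - 3*z^2

There are 2 components. Treating them together as one polynomial.
Degree: two nappes meeting at a single point; a quadric, so deg p = 2.
Symmetries: mirror symmetry y ↦ −y ⇒ only even powers of y; mirror symmetry z ↦ −z ⇒ only even powers of z; it's symmetric under x → −x, forcing even powers of x.
Against the integer gridlines: it meets the y-axis at y = 0 (among the integer gridlines); one x-axis crossing is at x = 0.
Assembling these constraints gives the stated polynomial.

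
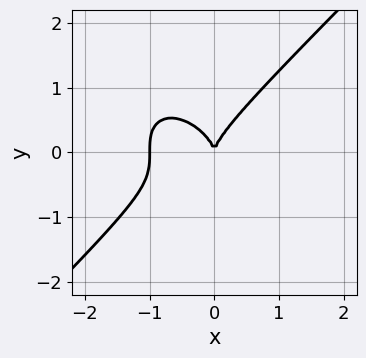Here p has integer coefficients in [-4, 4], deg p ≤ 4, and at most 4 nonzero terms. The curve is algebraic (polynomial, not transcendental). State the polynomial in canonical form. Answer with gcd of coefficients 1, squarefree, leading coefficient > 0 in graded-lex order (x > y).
x^3 - y^3 + x^2

Degree: a generic line meets the curve in up to 3 points, so deg p = 3.
Against the integer gridlines: the x-axis gridline crossings are at x ∈ {-1, 0}; it crosses the y-axis at the gridline y = 0.
Putting this together gives p.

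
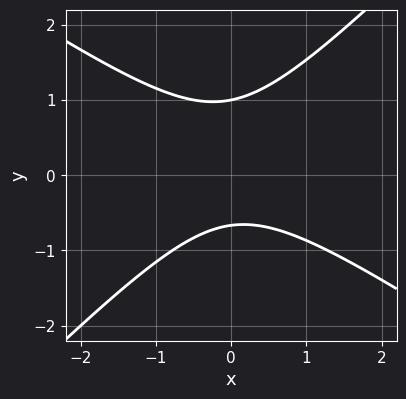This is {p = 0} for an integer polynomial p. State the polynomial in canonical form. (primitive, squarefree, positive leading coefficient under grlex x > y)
(a) deg p = 2. A generic line meets the curve in up to 2 points.
(b) Observable constraints: one y-axis crossing is at y = 1; it misses every integer gridline on the x-axis.
(c) Together with the visible shape, these determine p as stated.

2*x^2 + x*y - 3*y^2 + y + 2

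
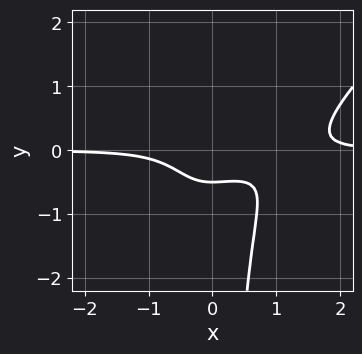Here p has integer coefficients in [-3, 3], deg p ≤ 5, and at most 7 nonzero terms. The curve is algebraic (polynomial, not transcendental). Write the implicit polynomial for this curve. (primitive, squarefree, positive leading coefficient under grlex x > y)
3*x^3*y - 3*x^2*y^2 - 3*x^2*y - 2*y - 1

(a) deg p = 4. A generic line meets the curve in up to 4 points.
(b) Reading off the gridlines: no x-intercept at any integer in the box.
(c) Solving for integer coefficients yields p as stated.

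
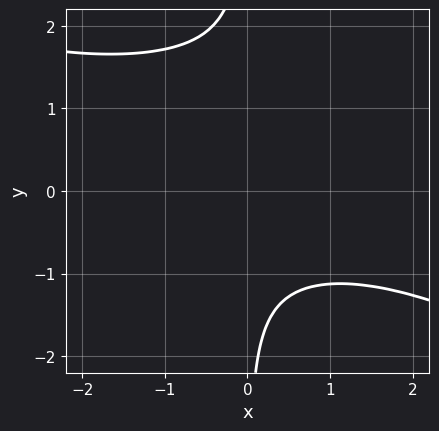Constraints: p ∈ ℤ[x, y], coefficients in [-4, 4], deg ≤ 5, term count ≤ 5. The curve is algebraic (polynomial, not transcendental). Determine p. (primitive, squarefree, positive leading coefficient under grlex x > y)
x^2*y^2 + 2*x*y^3 - x^2*y - 2*x*y^2 + 3

1. The degree is 4 — the shape is more complex than any degree-3 curve.
2. Observable constraints: no y-intercept at any integer in the box; no x-intercept at any integer in the box.
3. Fitting integer coefficients to these (and the overall shape) gives p.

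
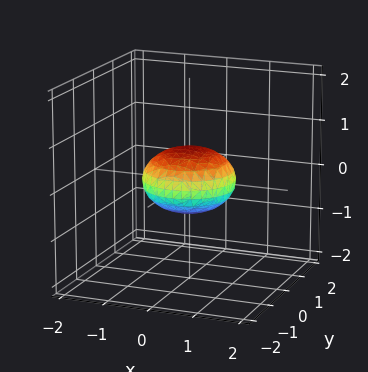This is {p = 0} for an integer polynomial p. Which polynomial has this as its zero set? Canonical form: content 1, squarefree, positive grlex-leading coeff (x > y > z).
x^2 + y^2 + 2*z^2 - 1

deg p = 2.
Symmetry: the surface is invariant under rotation about z: p = q(x² + y², z); it's symmetric under z → −z, forcing even powers of z.
Against the integer gridlines: among the integer gridlines, it crosses the x-axis at x ∈ {-1, 1}; a circular section at z = 0 has radius exactly 1; the y-axis gridline crossings are at y ∈ {-1, 1}.
The integer polynomial consistent with all of this is the stated p.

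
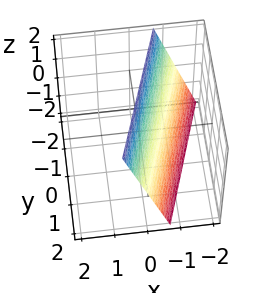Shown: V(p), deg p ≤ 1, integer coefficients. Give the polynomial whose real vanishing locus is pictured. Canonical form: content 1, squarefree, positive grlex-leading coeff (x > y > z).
1. Degree: every cross-section is a straight line — this is a plane, so deg p = 1.
2. From the axis intercepts and sections: one y-axis crossing is at y = 2; one z-axis crossing is at z = 2.
3. Putting this together gives p.

3*x - y - z + 2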